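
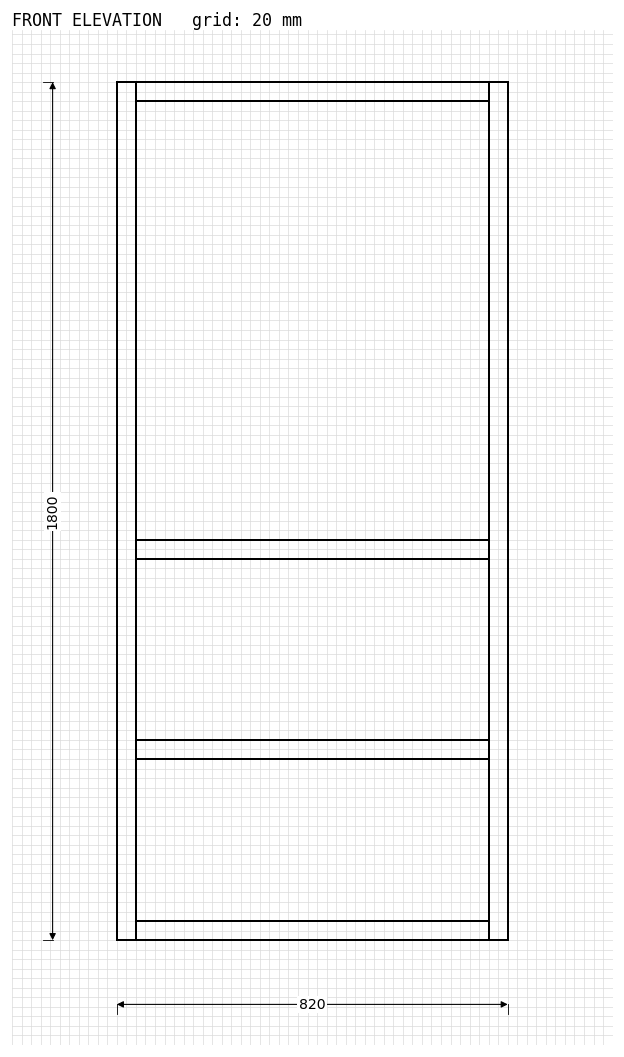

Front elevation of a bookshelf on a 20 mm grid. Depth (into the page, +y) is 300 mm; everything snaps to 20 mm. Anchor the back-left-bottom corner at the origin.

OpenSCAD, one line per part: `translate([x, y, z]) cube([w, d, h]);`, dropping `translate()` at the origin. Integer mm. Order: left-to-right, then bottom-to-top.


cube([40, 300, 1800]);
translate([40, 0, 0]) cube([740, 300, 40]);
translate([40, 0, 380]) cube([740, 300, 40]);
translate([40, 0, 800]) cube([740, 300, 40]);
translate([40, 0, 1760]) cube([740, 300, 40]);
translate([780, 0, 0]) cube([40, 300, 1800]);


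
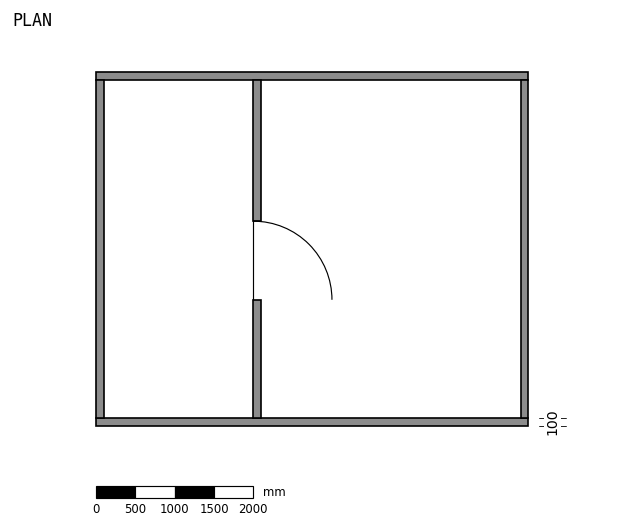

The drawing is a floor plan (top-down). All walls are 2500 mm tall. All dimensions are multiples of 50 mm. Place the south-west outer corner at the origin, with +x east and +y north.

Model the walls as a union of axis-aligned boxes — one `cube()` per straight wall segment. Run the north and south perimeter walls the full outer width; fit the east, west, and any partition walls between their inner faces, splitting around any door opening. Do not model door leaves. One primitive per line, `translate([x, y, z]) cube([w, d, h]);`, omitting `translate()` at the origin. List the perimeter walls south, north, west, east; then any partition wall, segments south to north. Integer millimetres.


cube([5500, 100, 2500]);
translate([0, 4400, 0]) cube([5500, 100, 2500]);
translate([0, 100, 0]) cube([100, 4300, 2500]);
translate([5400, 100, 0]) cube([100, 4300, 2500]);
translate([2000, 100, 0]) cube([100, 1500, 2500]);
translate([2000, 2600, 0]) cube([100, 1800, 2500]);


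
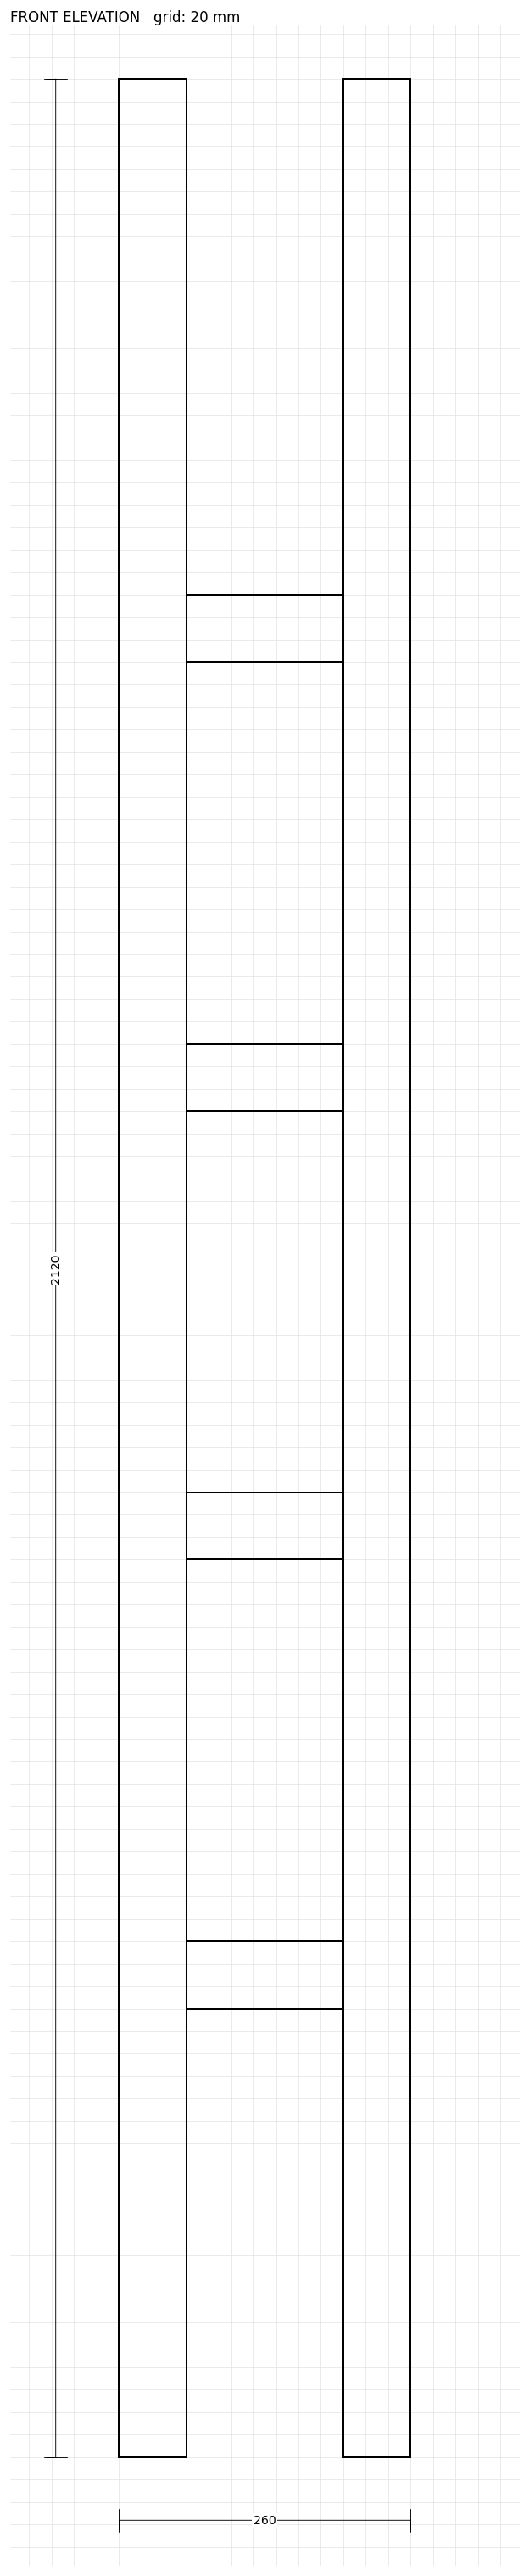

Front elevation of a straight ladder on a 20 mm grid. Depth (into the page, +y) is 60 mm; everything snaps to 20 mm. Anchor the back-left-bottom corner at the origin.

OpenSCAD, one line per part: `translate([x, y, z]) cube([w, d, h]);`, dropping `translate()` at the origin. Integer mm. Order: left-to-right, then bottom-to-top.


cube([60, 60, 2120]);
translate([60, 0, 400]) cube([140, 60, 60]);
translate([60, 0, 800]) cube([140, 60, 60]);
translate([60, 0, 1200]) cube([140, 60, 60]);
translate([60, 0, 1600]) cube([140, 60, 60]);
translate([200, 0, 0]) cube([60, 60, 2120]);


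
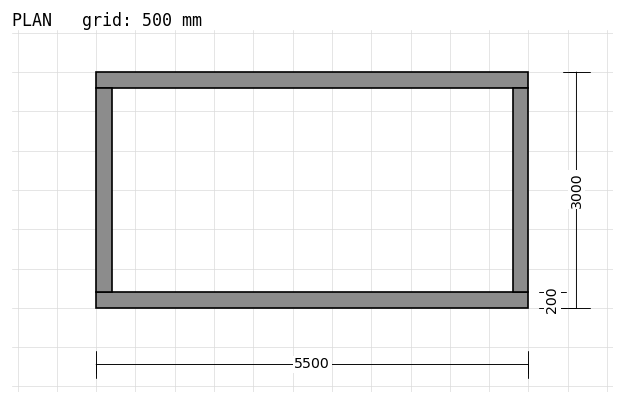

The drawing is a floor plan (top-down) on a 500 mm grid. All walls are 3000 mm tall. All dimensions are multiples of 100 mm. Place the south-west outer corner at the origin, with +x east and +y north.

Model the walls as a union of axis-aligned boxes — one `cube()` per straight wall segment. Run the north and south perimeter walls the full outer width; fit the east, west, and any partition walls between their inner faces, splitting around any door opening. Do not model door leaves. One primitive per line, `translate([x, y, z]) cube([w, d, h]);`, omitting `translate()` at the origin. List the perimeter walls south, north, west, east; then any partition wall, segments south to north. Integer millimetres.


cube([5500, 200, 3000]);
translate([0, 2800, 0]) cube([5500, 200, 3000]);
translate([0, 200, 0]) cube([200, 2600, 3000]);
translate([5300, 200, 0]) cube([200, 2600, 3000]);


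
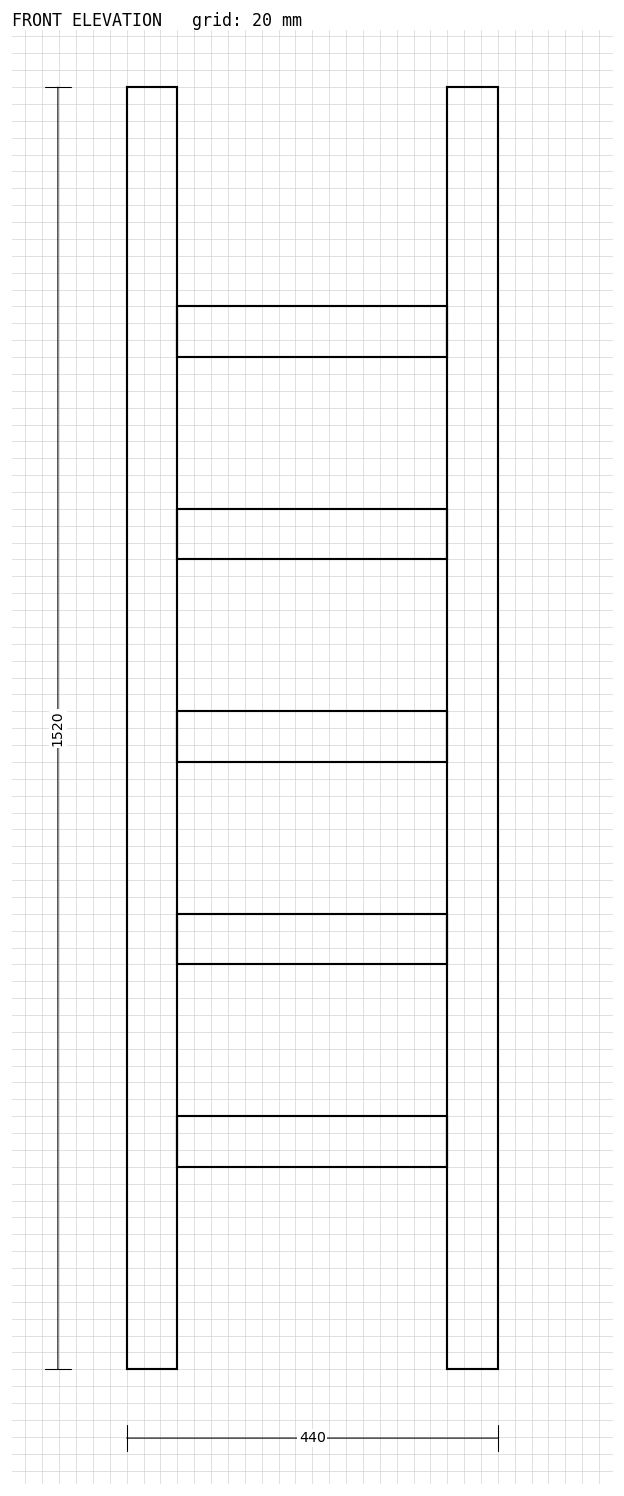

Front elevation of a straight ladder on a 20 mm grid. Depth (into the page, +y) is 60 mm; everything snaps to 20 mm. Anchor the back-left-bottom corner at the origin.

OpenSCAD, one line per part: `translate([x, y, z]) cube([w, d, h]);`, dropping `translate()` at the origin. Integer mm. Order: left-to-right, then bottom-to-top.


cube([60, 60, 1520]);
translate([60, 0, 240]) cube([320, 60, 60]);
translate([60, 0, 480]) cube([320, 60, 60]);
translate([60, 0, 720]) cube([320, 60, 60]);
translate([60, 0, 960]) cube([320, 60, 60]);
translate([60, 0, 1200]) cube([320, 60, 60]);
translate([380, 0, 0]) cube([60, 60, 1520]);


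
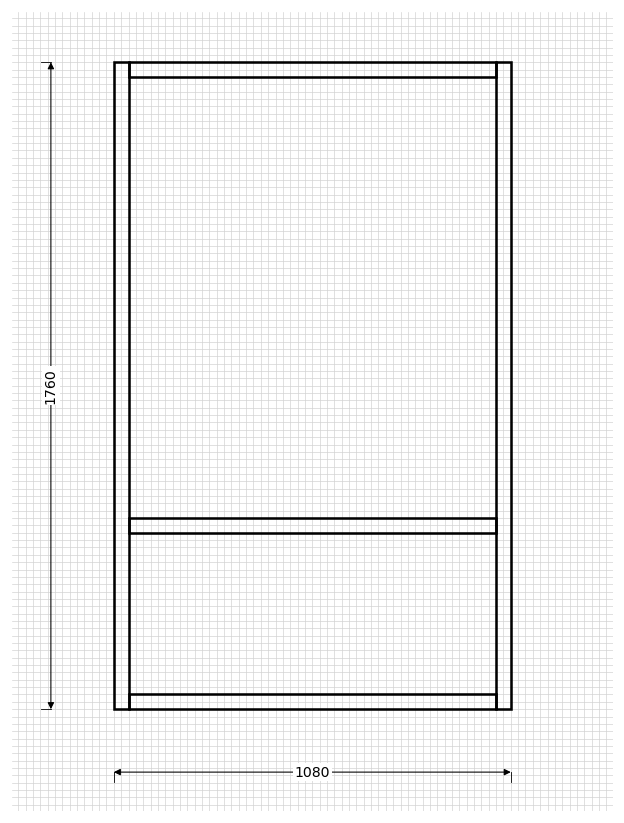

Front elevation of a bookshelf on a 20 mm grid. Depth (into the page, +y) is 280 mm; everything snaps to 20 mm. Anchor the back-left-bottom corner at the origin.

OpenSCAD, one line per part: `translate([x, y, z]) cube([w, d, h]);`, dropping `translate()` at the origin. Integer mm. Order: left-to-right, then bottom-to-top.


cube([40, 280, 1760]);
translate([40, 0, 0]) cube([1000, 280, 40]);
translate([40, 0, 480]) cube([1000, 280, 40]);
translate([40, 0, 1720]) cube([1000, 280, 40]);
translate([1040, 0, 0]) cube([40, 280, 1760]);


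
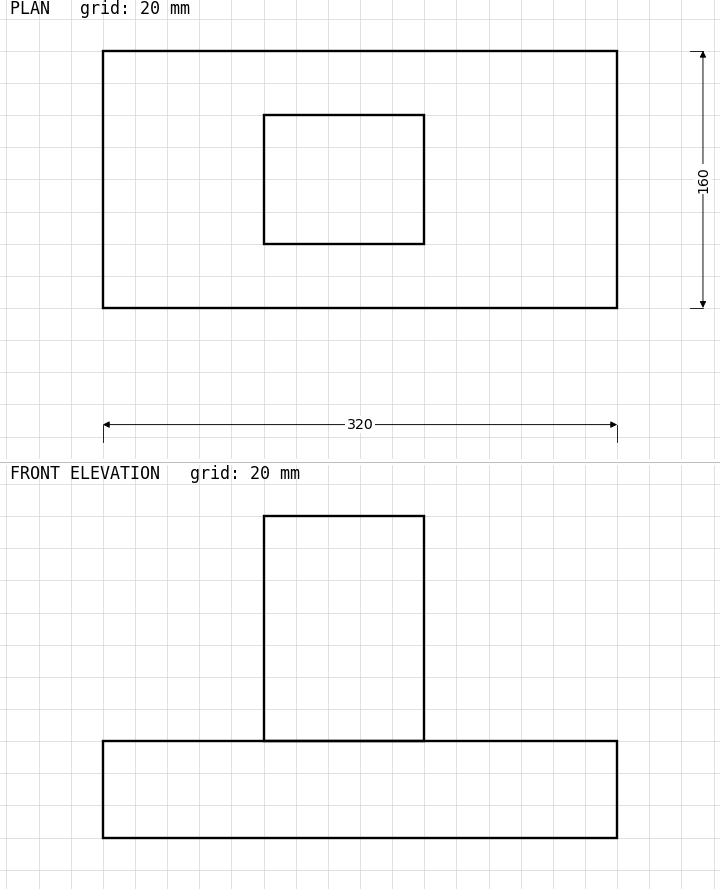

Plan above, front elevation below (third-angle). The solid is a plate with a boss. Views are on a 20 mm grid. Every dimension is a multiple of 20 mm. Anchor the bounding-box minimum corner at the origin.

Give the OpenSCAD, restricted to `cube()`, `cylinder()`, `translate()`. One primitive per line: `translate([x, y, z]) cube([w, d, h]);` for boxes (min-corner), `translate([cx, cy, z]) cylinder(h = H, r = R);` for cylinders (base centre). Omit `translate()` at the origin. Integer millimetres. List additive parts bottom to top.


cube([320, 160, 60]);
translate([100, 40, 60]) cube([100, 80, 140]);


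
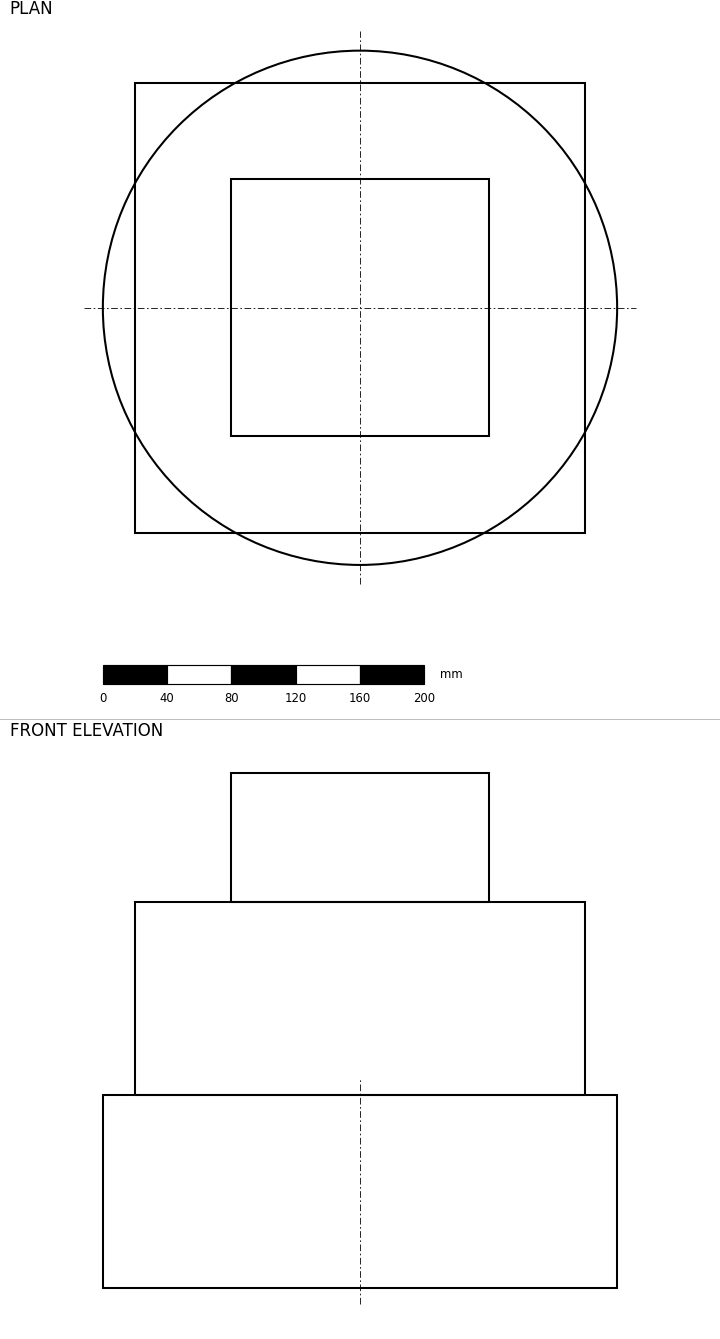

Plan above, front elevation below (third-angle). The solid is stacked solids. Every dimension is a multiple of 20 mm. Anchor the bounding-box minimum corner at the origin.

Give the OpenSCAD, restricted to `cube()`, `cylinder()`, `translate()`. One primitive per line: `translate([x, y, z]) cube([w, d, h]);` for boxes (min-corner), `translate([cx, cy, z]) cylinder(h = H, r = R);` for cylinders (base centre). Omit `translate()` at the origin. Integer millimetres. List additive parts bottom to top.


translate([160, 160, 0]) cylinder(h = 120, r = 160);
translate([20, 20, 120]) cube([280, 280, 120]);
translate([80, 80, 240]) cube([160, 160, 80]);


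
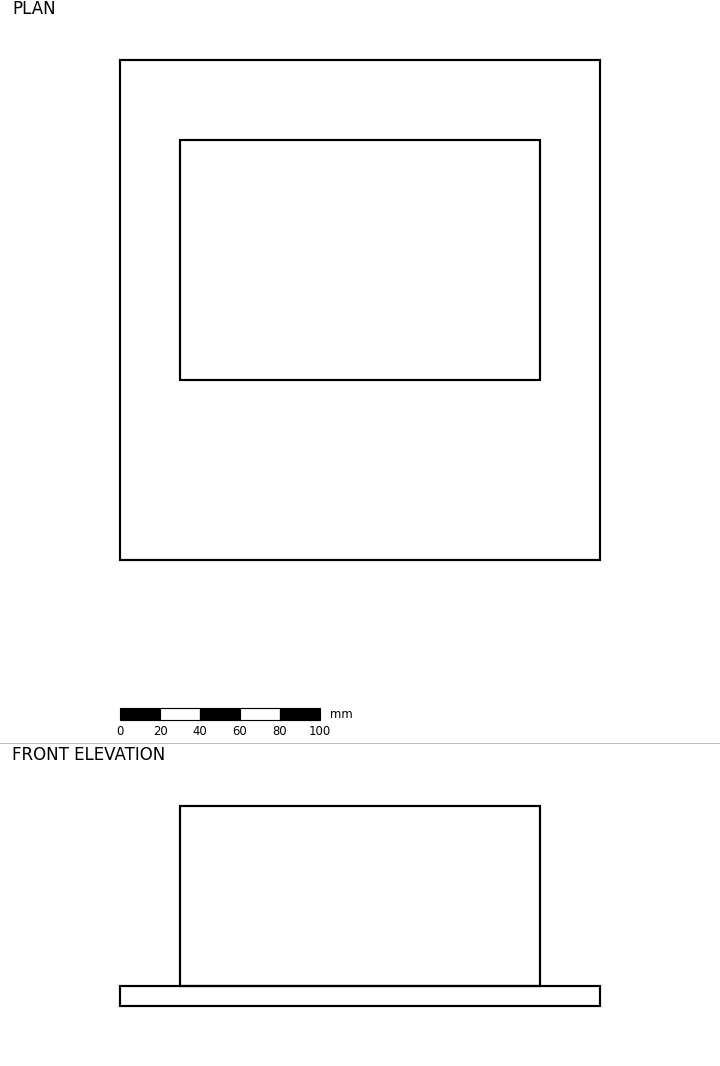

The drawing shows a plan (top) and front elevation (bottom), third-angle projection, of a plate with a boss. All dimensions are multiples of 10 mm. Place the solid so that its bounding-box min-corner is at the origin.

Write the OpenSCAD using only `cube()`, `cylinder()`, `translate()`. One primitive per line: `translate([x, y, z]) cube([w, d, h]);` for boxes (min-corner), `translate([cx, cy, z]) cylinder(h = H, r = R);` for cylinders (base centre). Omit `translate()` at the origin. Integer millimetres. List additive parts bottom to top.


cube([240, 250, 10]);
translate([30, 90, 10]) cube([180, 120, 90]);


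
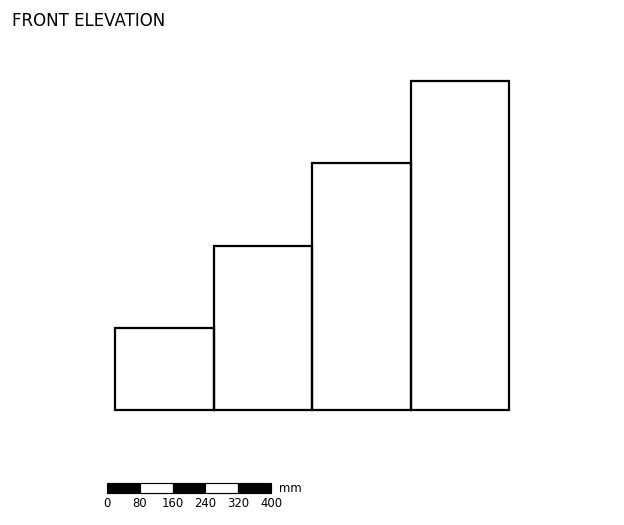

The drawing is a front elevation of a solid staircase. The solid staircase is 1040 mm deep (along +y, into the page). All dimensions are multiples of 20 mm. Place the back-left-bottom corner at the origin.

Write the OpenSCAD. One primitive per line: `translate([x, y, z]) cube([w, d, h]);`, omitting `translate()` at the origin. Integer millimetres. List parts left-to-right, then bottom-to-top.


cube([240, 1040, 200]);
translate([240, 0, 0]) cube([240, 1040, 400]);
translate([480, 0, 0]) cube([240, 1040, 600]);
translate([720, 0, 0]) cube([240, 1040, 800]);


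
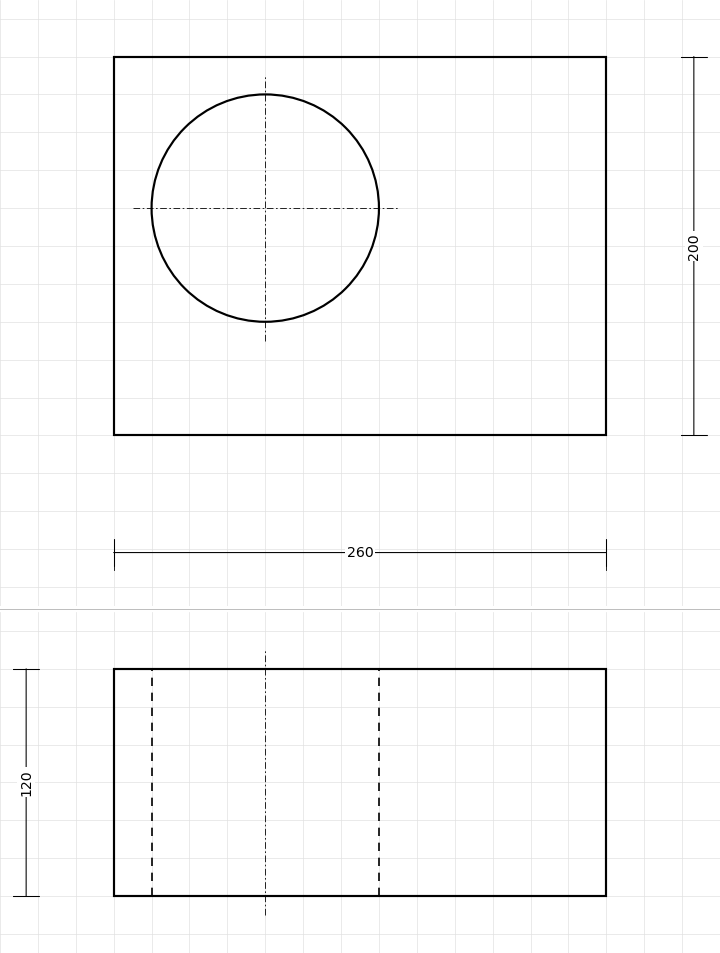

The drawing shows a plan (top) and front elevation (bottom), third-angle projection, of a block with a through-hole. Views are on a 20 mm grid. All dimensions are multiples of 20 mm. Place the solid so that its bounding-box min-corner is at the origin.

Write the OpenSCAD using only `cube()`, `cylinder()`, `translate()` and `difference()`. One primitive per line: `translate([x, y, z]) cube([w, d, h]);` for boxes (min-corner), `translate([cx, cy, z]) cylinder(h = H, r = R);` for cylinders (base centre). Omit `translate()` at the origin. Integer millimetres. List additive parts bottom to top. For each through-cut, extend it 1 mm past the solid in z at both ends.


difference() {
  cube([260, 200, 120]);
  translate([80, 120, -1]) cylinder(h = 122, r = 60);
}


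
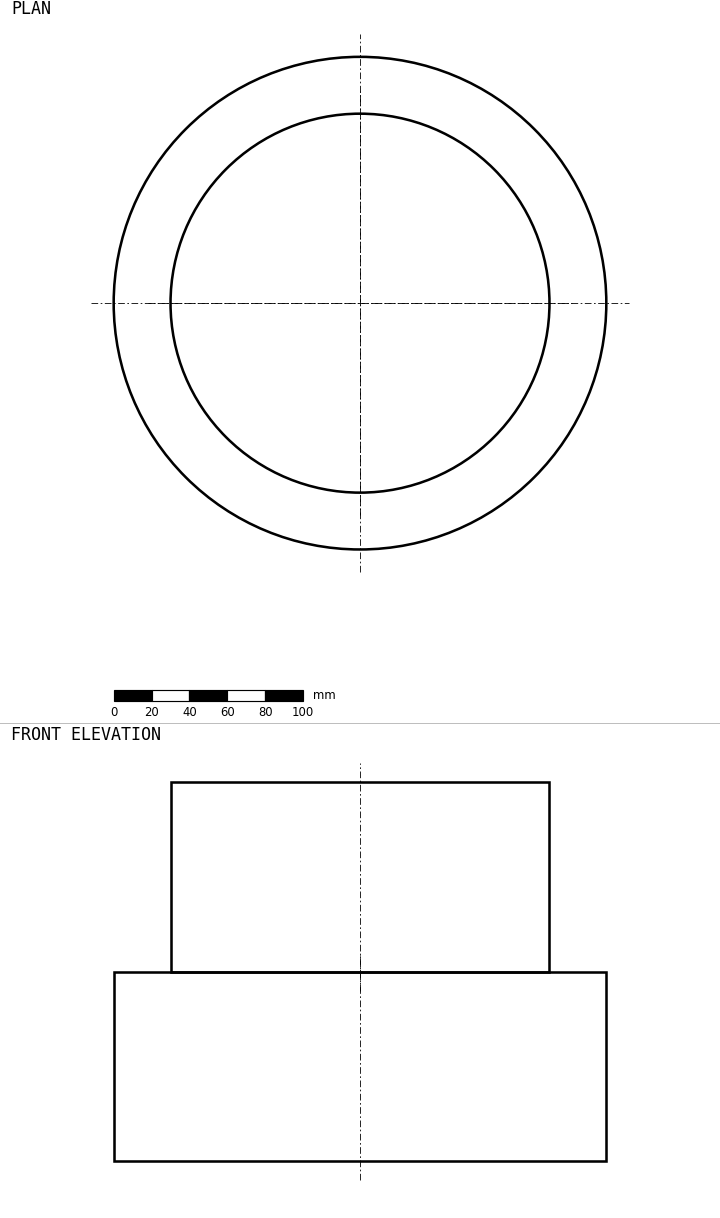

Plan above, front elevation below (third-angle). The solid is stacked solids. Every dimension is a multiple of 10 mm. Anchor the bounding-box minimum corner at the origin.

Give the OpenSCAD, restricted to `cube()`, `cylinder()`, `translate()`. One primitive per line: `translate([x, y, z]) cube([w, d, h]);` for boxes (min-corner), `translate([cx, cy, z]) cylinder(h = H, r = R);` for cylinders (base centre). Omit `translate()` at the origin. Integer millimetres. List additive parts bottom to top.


translate([130, 130, 0]) cylinder(h = 100, r = 130);
translate([130, 130, 100]) cylinder(h = 100, r = 100);


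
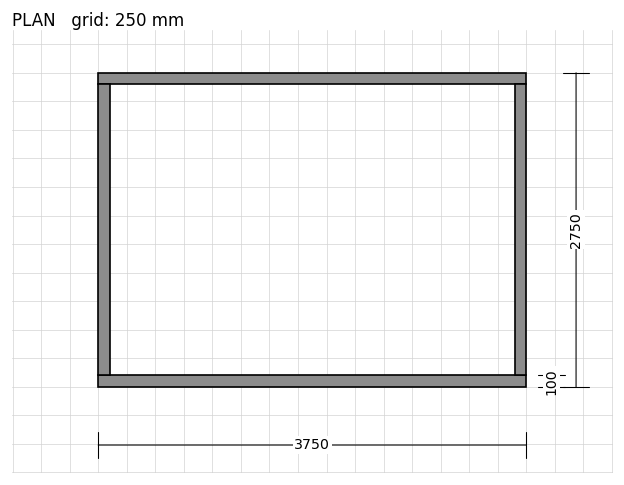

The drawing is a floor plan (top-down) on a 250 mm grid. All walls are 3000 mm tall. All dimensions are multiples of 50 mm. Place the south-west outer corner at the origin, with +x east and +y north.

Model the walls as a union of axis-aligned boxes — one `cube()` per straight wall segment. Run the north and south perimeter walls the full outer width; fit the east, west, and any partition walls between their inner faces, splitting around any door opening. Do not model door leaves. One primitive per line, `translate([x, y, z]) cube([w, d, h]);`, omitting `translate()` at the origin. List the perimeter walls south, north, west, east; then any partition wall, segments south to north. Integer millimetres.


cube([3750, 100, 3000]);
translate([0, 2650, 0]) cube([3750, 100, 3000]);
translate([0, 100, 0]) cube([100, 2550, 3000]);
translate([3650, 100, 0]) cube([100, 2550, 3000]);


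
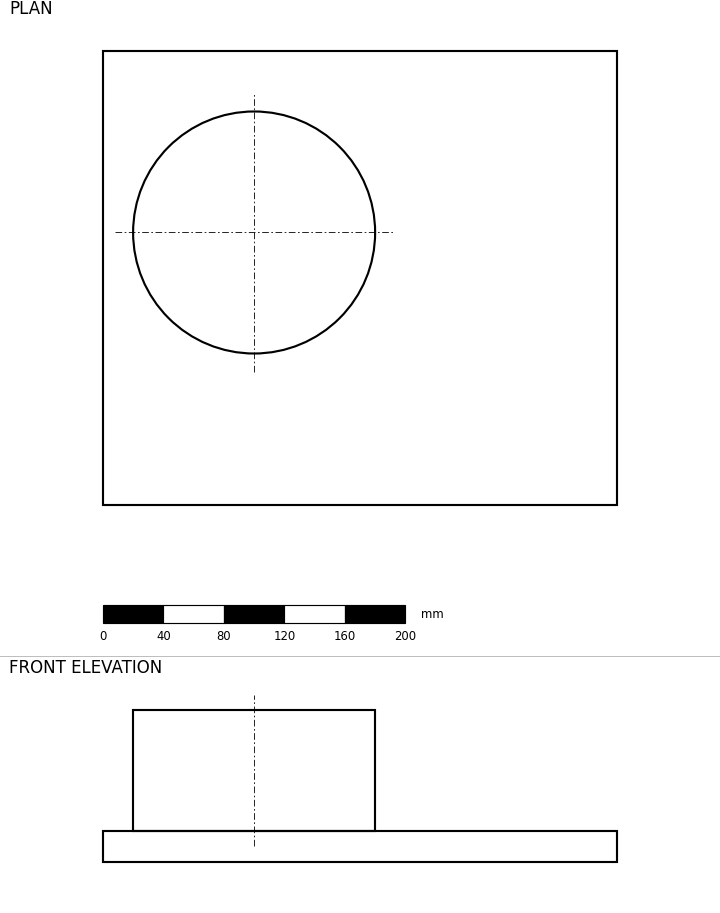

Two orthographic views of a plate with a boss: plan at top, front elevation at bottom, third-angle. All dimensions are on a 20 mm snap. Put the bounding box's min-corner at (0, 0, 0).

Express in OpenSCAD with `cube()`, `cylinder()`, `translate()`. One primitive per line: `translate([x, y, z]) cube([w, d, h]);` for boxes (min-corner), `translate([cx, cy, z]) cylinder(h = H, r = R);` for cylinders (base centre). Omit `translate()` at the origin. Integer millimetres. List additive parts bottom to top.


cube([340, 300, 20]);
translate([100, 180, 20]) cylinder(h = 80, r = 80);


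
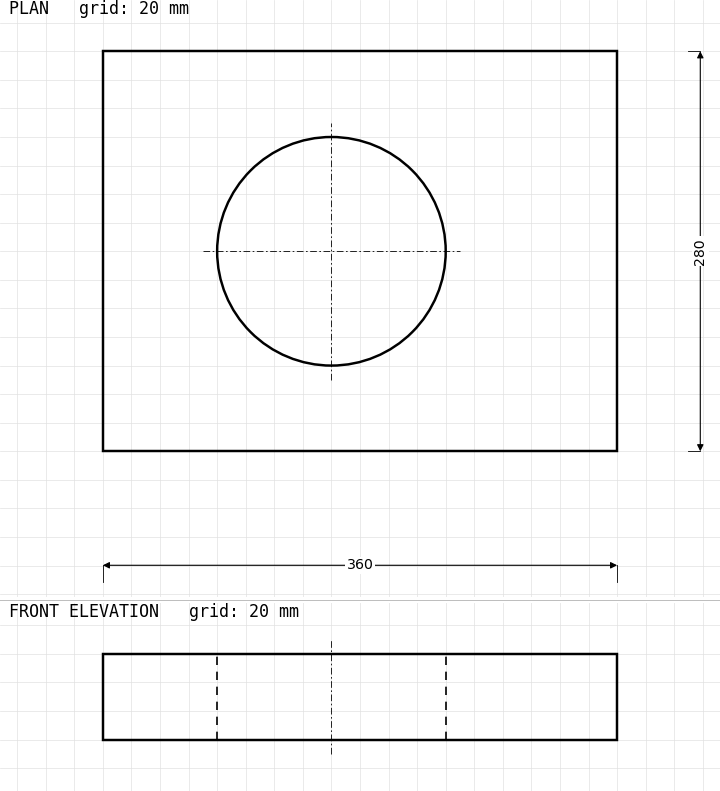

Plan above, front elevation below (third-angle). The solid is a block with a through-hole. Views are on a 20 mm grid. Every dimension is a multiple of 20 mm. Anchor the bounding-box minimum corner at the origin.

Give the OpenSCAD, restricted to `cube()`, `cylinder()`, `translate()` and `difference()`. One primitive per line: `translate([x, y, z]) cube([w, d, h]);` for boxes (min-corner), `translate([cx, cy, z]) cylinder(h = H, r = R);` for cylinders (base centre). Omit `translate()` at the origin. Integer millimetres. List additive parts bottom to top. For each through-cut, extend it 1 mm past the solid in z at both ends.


difference() {
  cube([360, 280, 60]);
  translate([160, 140, -1]) cylinder(h = 62, r = 80);
}


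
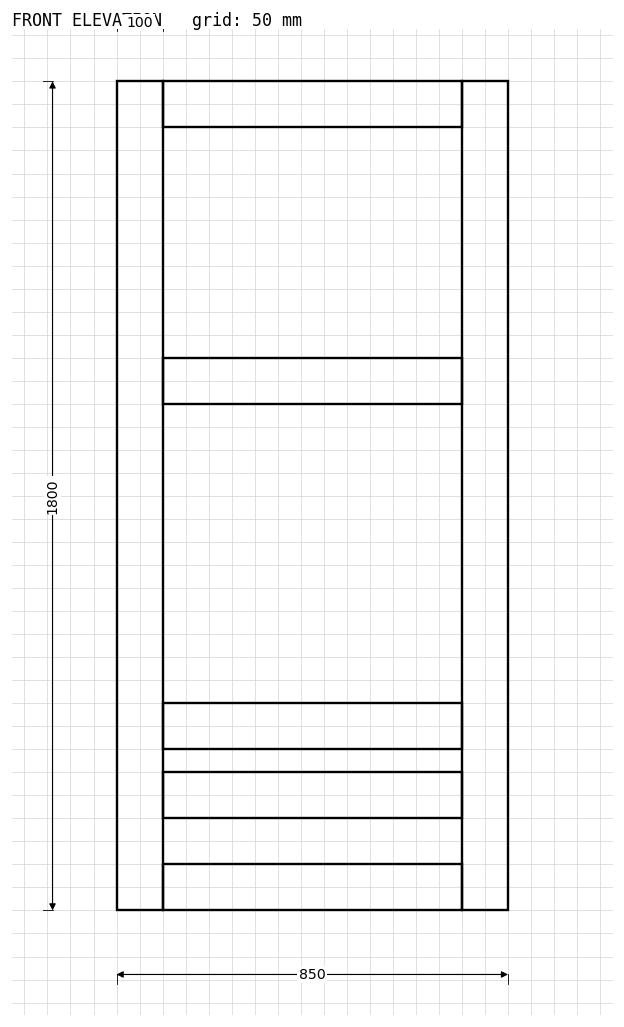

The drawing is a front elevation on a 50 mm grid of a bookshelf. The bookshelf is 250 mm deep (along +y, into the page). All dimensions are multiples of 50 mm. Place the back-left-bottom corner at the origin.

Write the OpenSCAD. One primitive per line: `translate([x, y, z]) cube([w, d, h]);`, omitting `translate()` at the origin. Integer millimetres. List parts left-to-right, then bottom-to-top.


cube([100, 250, 1800]);
translate([100, 0, 0]) cube([650, 250, 100]);
translate([100, 0, 200]) cube([650, 250, 100]);
translate([100, 0, 350]) cube([650, 250, 100]);
translate([100, 0, 1100]) cube([650, 250, 100]);
translate([100, 0, 1700]) cube([650, 250, 100]);
translate([750, 0, 0]) cube([100, 250, 1800]);


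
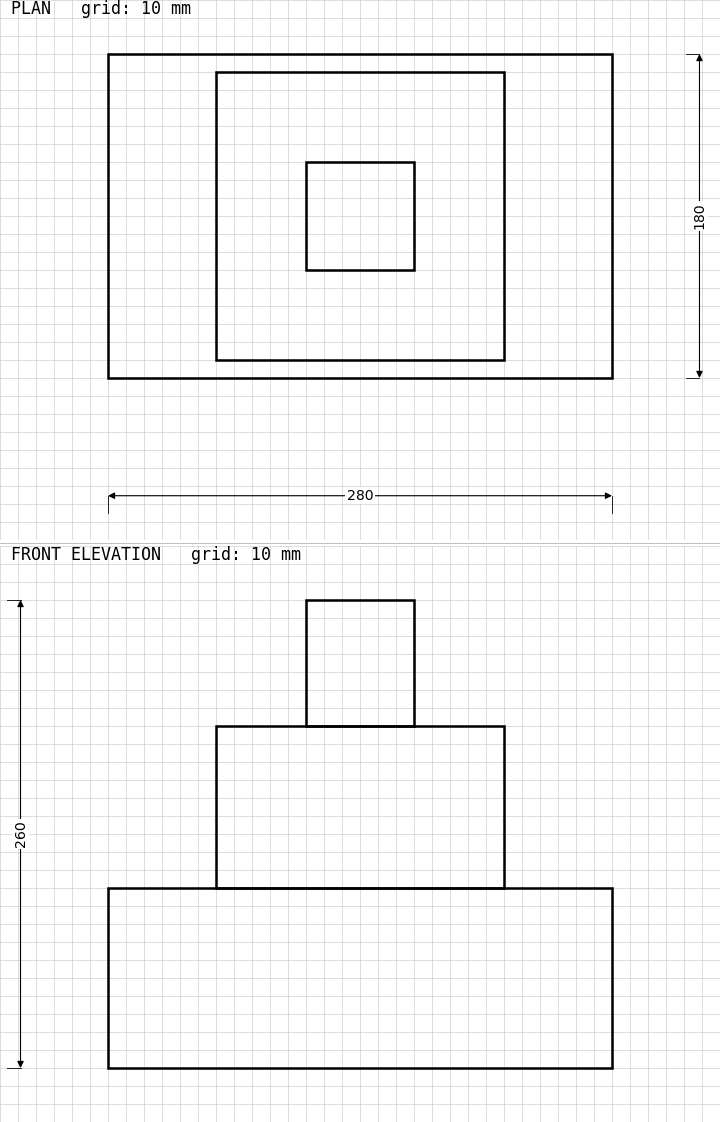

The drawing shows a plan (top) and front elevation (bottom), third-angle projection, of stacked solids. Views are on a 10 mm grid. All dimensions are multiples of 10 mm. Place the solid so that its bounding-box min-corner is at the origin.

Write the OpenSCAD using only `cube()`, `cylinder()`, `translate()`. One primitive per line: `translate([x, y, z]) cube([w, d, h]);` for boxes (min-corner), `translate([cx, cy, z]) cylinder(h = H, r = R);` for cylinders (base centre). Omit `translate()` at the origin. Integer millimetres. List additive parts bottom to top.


cube([280, 180, 100]);
translate([60, 10, 100]) cube([160, 160, 90]);
translate([110, 60, 190]) cube([60, 60, 70]);


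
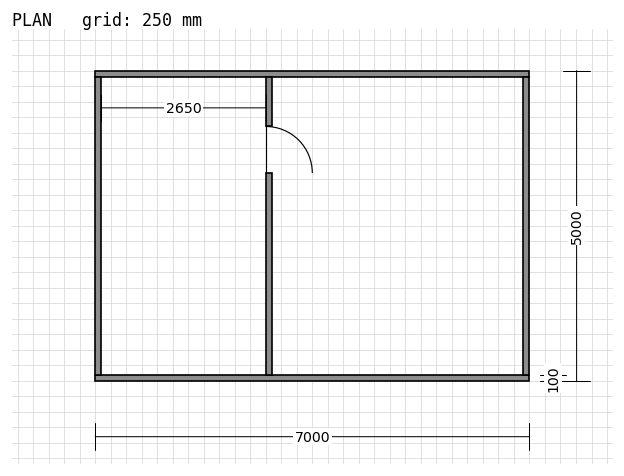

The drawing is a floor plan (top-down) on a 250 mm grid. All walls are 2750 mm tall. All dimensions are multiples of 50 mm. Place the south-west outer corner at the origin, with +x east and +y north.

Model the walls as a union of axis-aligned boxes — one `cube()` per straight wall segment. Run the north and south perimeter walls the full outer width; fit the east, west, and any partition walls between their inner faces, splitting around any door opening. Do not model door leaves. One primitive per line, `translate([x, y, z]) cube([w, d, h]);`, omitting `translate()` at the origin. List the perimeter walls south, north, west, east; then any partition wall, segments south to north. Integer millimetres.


cube([7000, 100, 2750]);
translate([0, 4900, 0]) cube([7000, 100, 2750]);
translate([0, 100, 0]) cube([100, 4800, 2750]);
translate([6900, 100, 0]) cube([100, 4800, 2750]);
translate([2750, 100, 0]) cube([100, 3250, 2750]);
translate([2750, 4100, 0]) cube([100, 800, 2750]);


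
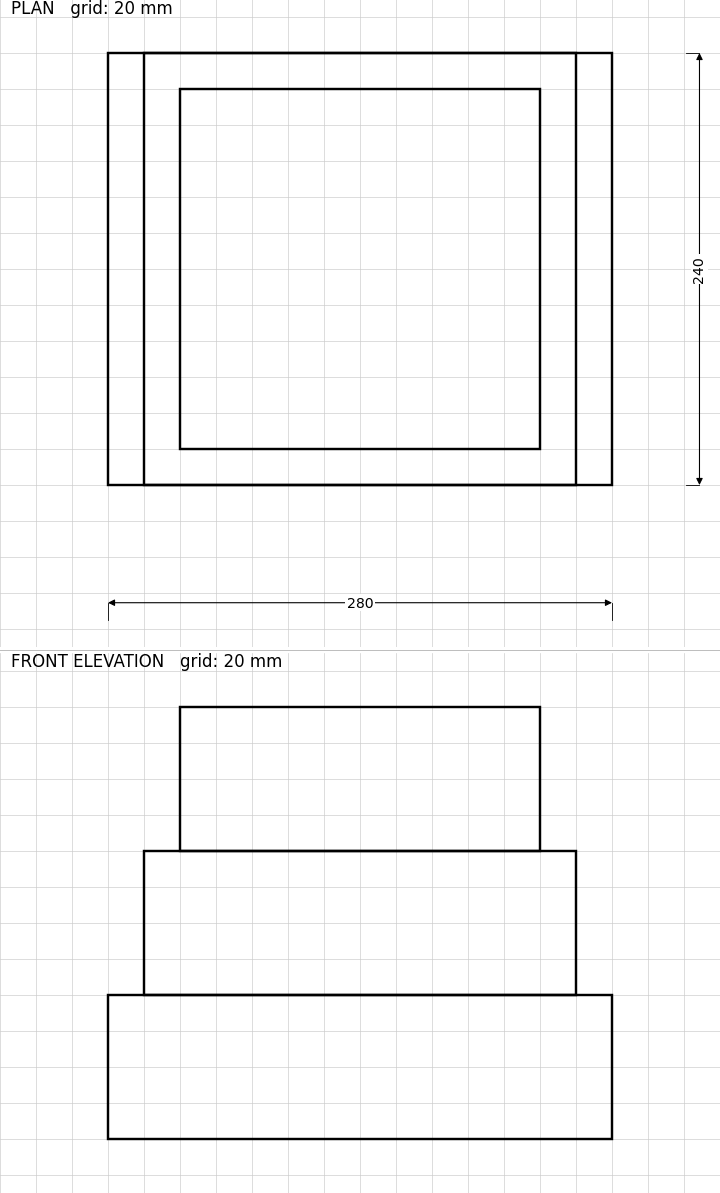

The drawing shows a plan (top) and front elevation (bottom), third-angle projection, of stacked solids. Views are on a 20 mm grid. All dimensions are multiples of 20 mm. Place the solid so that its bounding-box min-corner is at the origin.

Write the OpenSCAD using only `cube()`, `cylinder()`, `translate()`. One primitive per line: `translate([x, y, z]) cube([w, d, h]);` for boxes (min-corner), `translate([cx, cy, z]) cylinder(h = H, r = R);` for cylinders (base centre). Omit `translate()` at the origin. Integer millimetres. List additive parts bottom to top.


cube([280, 240, 80]);
translate([20, 0, 80]) cube([240, 240, 80]);
translate([40, 20, 160]) cube([200, 200, 80]);


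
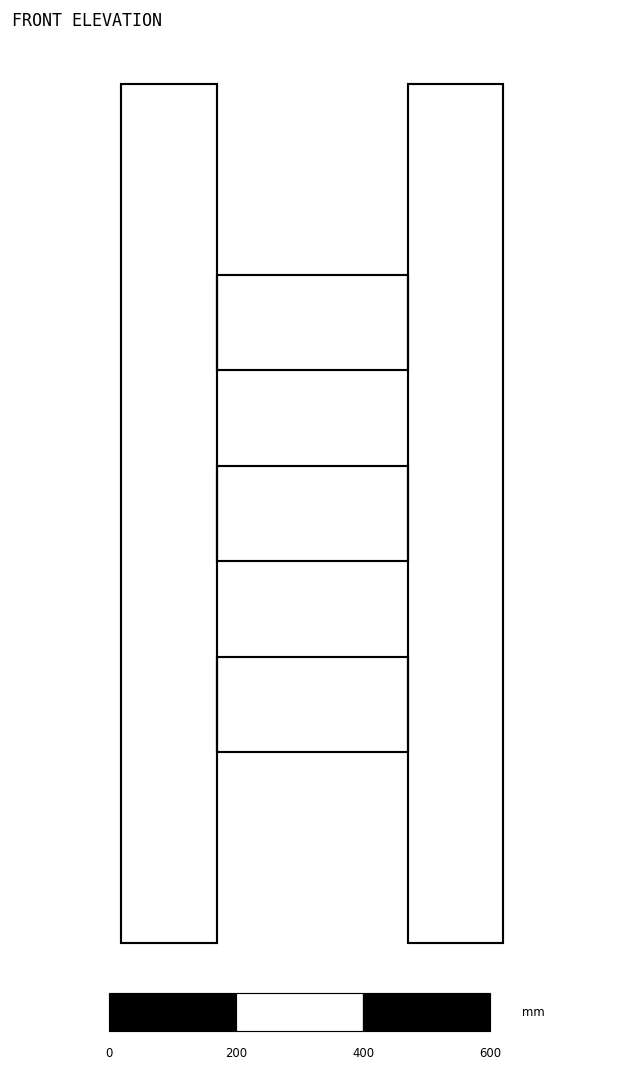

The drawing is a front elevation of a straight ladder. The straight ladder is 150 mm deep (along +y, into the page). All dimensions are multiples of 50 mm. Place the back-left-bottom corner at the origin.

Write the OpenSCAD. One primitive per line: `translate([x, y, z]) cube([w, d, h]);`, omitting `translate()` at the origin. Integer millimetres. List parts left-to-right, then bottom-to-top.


cube([150, 150, 1350]);
translate([150, 0, 300]) cube([300, 150, 150]);
translate([150, 0, 600]) cube([300, 150, 150]);
translate([150, 0, 900]) cube([300, 150, 150]);
translate([450, 0, 0]) cube([150, 150, 1350]);


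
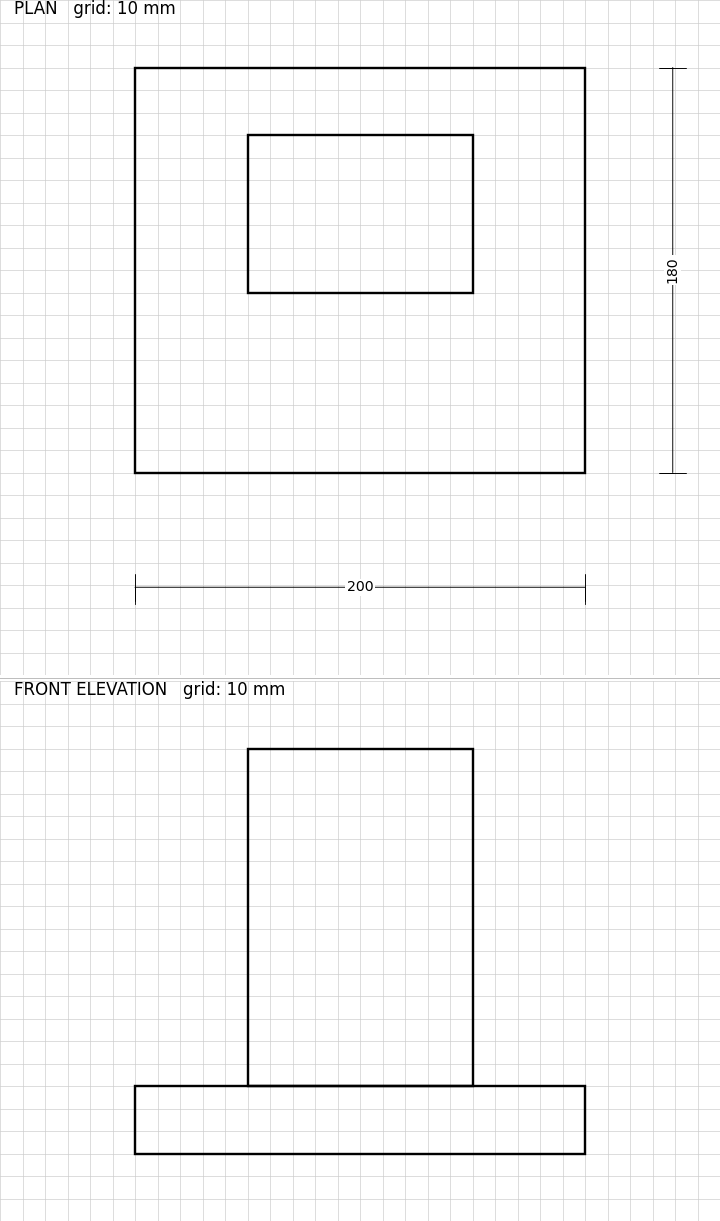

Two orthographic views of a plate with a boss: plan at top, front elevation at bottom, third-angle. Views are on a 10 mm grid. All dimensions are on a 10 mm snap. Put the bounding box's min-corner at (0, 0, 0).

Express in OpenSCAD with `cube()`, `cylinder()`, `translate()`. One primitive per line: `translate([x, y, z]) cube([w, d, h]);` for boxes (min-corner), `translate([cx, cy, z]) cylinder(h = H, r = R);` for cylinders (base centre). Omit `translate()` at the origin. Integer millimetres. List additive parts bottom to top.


cube([200, 180, 30]);
translate([50, 80, 30]) cube([100, 70, 150]);


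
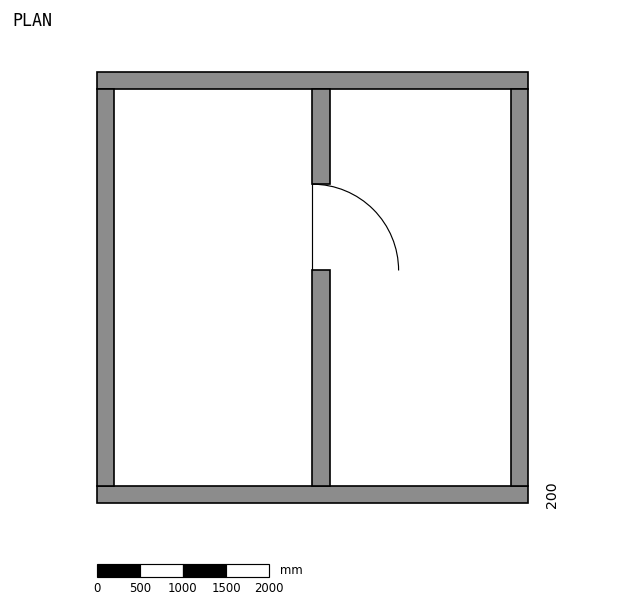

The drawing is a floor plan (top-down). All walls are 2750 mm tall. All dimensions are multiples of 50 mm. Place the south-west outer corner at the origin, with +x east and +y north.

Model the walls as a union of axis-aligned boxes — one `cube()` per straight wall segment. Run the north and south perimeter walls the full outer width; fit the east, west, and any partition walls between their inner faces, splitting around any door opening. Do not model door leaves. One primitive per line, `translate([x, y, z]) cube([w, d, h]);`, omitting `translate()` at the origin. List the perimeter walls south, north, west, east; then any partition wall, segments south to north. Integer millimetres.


cube([5000, 200, 2750]);
translate([0, 4800, 0]) cube([5000, 200, 2750]);
translate([0, 200, 0]) cube([200, 4600, 2750]);
translate([4800, 200, 0]) cube([200, 4600, 2750]);
translate([2500, 200, 0]) cube([200, 2500, 2750]);
translate([2500, 3700, 0]) cube([200, 1100, 2750]);


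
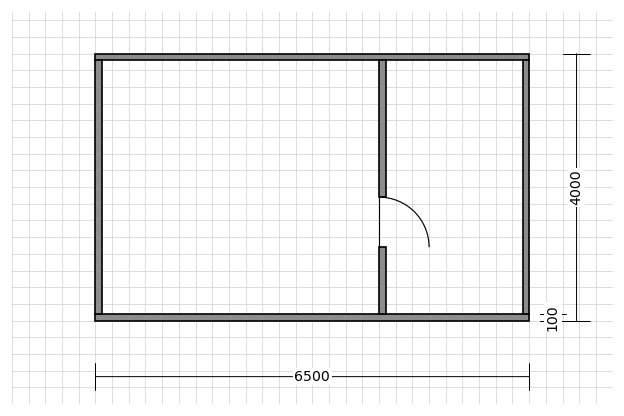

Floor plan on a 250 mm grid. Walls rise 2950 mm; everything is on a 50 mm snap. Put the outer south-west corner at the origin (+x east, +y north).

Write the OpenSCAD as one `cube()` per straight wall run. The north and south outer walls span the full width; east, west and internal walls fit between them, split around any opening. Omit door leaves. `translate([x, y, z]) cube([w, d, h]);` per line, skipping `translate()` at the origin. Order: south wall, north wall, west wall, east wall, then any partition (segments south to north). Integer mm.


cube([6500, 100, 2950]);
translate([0, 3900, 0]) cube([6500, 100, 2950]);
translate([0, 100, 0]) cube([100, 3800, 2950]);
translate([6400, 100, 0]) cube([100, 3800, 2950]);
translate([4250, 100, 0]) cube([100, 1000, 2950]);
translate([4250, 1850, 0]) cube([100, 2050, 2950]);


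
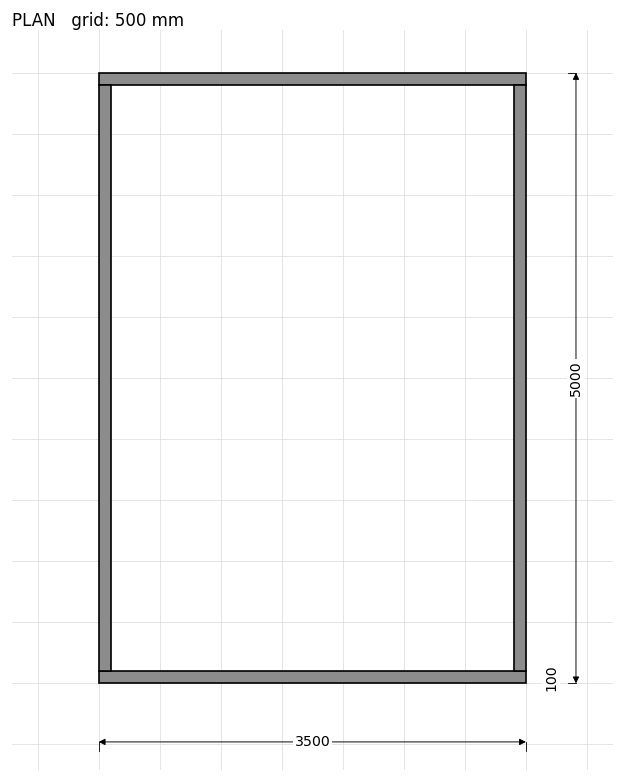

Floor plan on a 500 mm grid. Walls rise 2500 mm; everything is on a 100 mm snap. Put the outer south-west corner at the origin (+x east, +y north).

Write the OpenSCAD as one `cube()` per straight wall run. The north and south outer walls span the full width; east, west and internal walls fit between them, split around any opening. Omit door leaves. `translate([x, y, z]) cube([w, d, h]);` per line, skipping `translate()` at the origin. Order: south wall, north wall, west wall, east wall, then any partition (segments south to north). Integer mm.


cube([3500, 100, 2500]);
translate([0, 4900, 0]) cube([3500, 100, 2500]);
translate([0, 100, 0]) cube([100, 4800, 2500]);
translate([3400, 100, 0]) cube([100, 4800, 2500]);


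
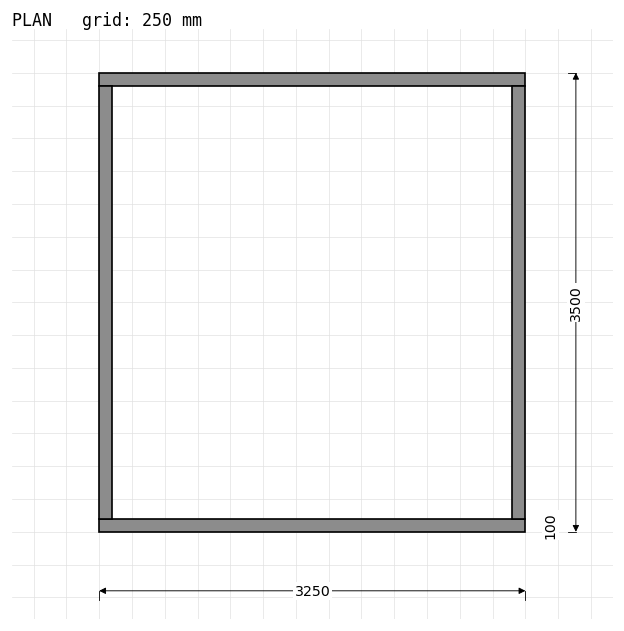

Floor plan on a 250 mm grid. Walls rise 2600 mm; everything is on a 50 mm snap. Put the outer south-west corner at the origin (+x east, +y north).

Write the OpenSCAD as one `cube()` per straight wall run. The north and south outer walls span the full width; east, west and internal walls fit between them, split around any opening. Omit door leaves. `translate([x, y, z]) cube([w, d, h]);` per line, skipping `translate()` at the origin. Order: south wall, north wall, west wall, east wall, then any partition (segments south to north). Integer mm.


cube([3250, 100, 2600]);
translate([0, 3400, 0]) cube([3250, 100, 2600]);
translate([0, 100, 0]) cube([100, 3300, 2600]);
translate([3150, 100, 0]) cube([100, 3300, 2600]);


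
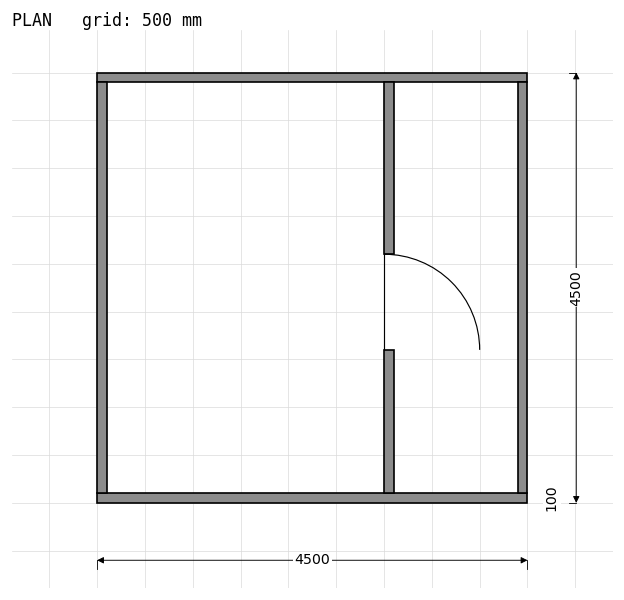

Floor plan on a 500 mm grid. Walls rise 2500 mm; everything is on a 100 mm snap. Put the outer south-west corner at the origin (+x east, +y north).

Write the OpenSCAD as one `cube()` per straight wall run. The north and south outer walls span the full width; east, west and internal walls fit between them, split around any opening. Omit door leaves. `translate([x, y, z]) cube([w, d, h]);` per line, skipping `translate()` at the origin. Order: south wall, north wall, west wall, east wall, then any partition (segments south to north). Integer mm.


cube([4500, 100, 2500]);
translate([0, 4400, 0]) cube([4500, 100, 2500]);
translate([0, 100, 0]) cube([100, 4300, 2500]);
translate([4400, 100, 0]) cube([100, 4300, 2500]);
translate([3000, 100, 0]) cube([100, 1500, 2500]);
translate([3000, 2600, 0]) cube([100, 1800, 2500]);


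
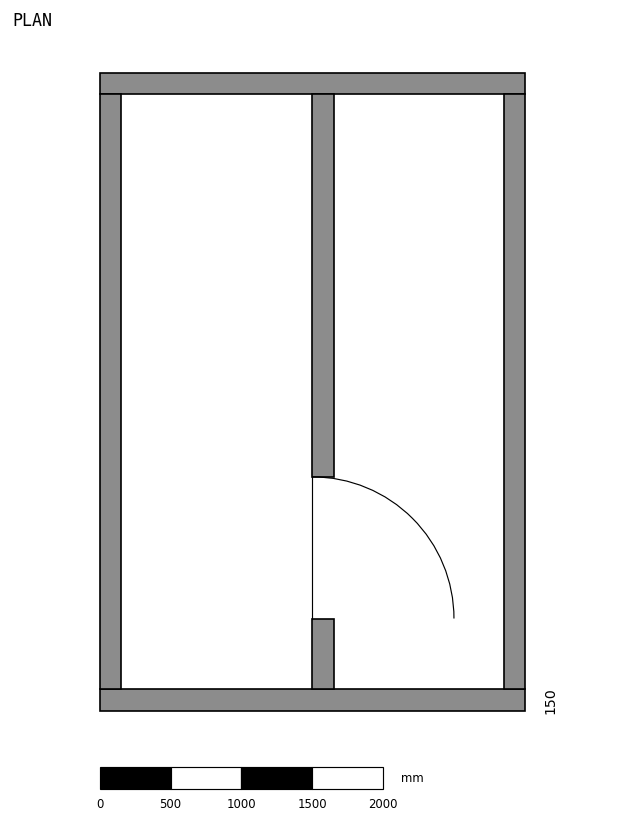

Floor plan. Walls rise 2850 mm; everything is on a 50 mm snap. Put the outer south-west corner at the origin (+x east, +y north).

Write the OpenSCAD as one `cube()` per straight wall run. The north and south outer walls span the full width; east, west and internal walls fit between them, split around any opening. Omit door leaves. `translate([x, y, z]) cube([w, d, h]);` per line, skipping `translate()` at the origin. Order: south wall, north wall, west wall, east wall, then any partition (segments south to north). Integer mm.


cube([3000, 150, 2850]);
translate([0, 4350, 0]) cube([3000, 150, 2850]);
translate([0, 150, 0]) cube([150, 4200, 2850]);
translate([2850, 150, 0]) cube([150, 4200, 2850]);
translate([1500, 150, 0]) cube([150, 500, 2850]);
translate([1500, 1650, 0]) cube([150, 2700, 2850]);


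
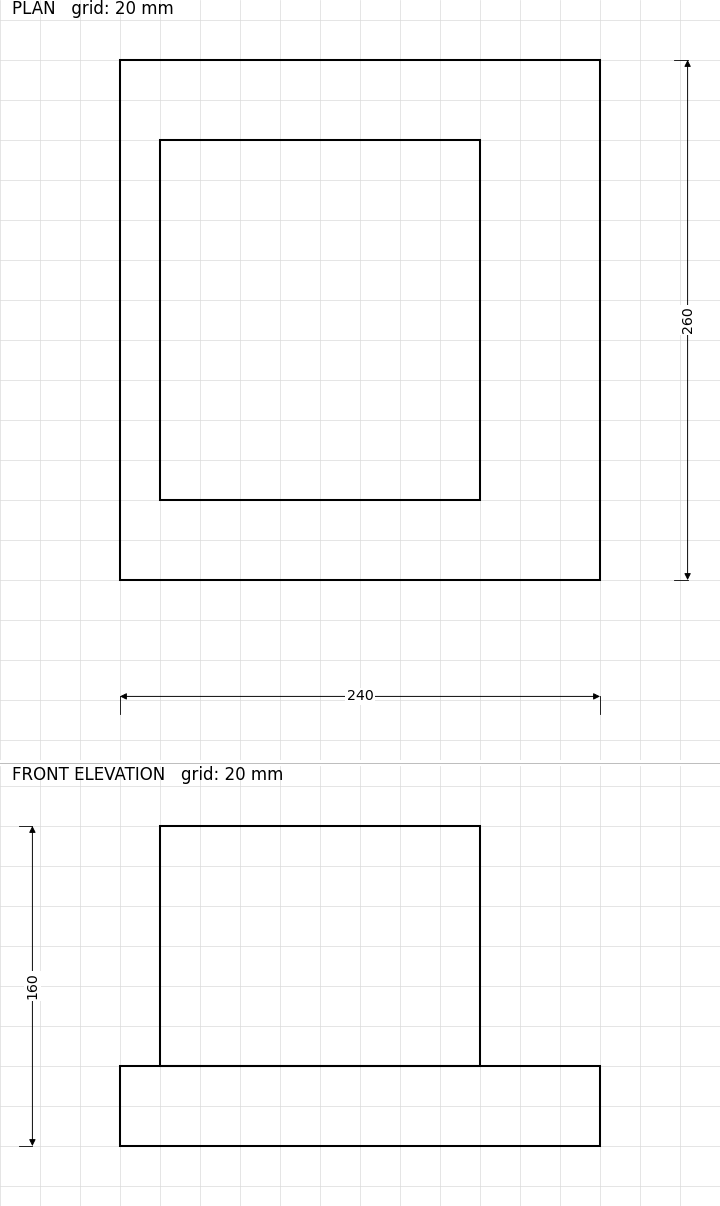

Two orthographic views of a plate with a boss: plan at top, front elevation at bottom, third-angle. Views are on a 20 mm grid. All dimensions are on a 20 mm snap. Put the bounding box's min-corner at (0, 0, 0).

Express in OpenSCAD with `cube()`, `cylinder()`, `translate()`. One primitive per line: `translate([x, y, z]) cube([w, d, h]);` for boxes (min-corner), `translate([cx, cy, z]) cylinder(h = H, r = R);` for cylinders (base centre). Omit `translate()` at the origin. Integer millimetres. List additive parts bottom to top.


cube([240, 260, 40]);
translate([20, 40, 40]) cube([160, 180, 120]);


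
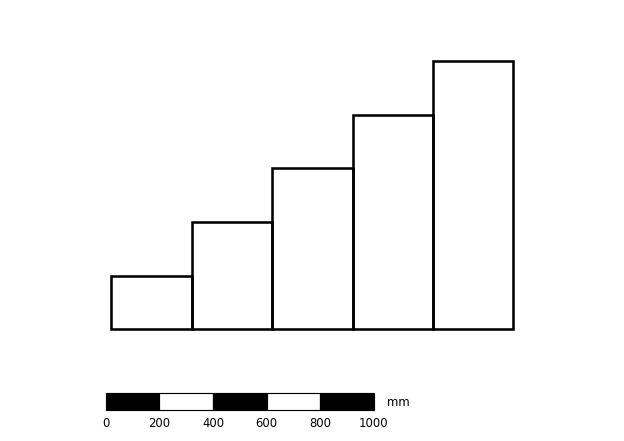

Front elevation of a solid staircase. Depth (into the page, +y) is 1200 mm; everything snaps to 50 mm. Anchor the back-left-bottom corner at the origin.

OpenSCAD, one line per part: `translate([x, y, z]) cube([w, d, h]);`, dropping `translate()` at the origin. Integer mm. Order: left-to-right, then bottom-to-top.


cube([300, 1200, 200]);
translate([300, 0, 0]) cube([300, 1200, 400]);
translate([600, 0, 0]) cube([300, 1200, 600]);
translate([900, 0, 0]) cube([300, 1200, 800]);
translate([1200, 0, 0]) cube([300, 1200, 1000]);


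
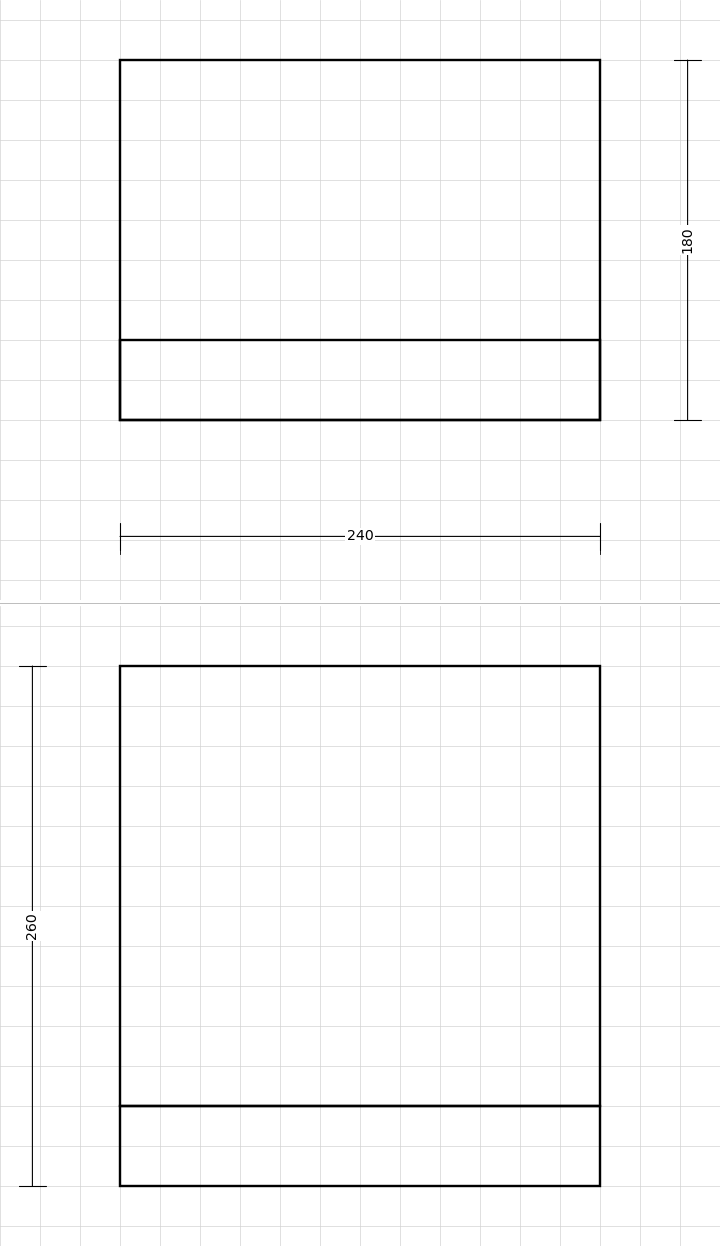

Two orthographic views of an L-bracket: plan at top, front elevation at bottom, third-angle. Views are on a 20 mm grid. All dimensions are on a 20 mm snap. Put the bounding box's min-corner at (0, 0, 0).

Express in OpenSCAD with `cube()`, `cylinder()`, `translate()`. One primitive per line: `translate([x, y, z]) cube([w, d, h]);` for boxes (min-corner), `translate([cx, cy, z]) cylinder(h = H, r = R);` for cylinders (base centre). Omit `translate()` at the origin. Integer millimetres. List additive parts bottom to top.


cube([240, 180, 40]);
translate([0, 0, 40]) cube([240, 40, 220]);


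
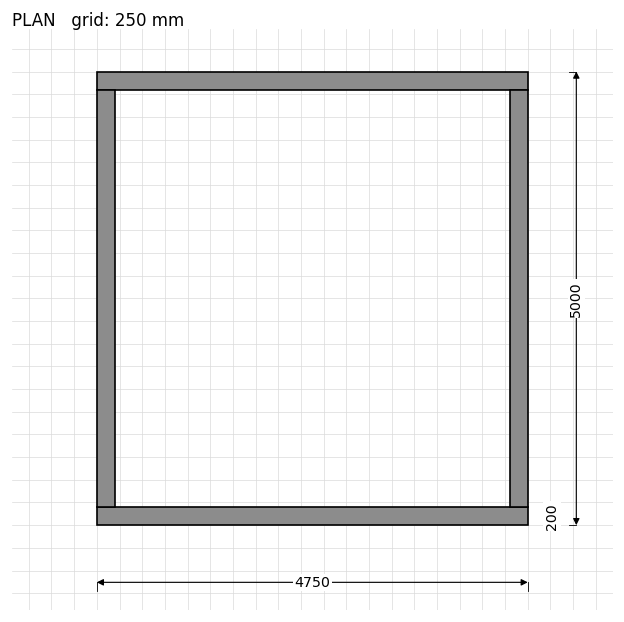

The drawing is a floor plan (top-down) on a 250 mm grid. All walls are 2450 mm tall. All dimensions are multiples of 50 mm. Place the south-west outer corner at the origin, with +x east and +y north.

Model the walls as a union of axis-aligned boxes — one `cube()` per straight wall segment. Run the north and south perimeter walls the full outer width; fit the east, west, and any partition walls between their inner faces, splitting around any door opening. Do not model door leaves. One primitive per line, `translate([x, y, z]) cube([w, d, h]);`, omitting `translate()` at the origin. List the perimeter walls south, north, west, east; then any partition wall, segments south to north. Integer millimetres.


cube([4750, 200, 2450]);
translate([0, 4800, 0]) cube([4750, 200, 2450]);
translate([0, 200, 0]) cube([200, 4600, 2450]);
translate([4550, 200, 0]) cube([200, 4600, 2450]);


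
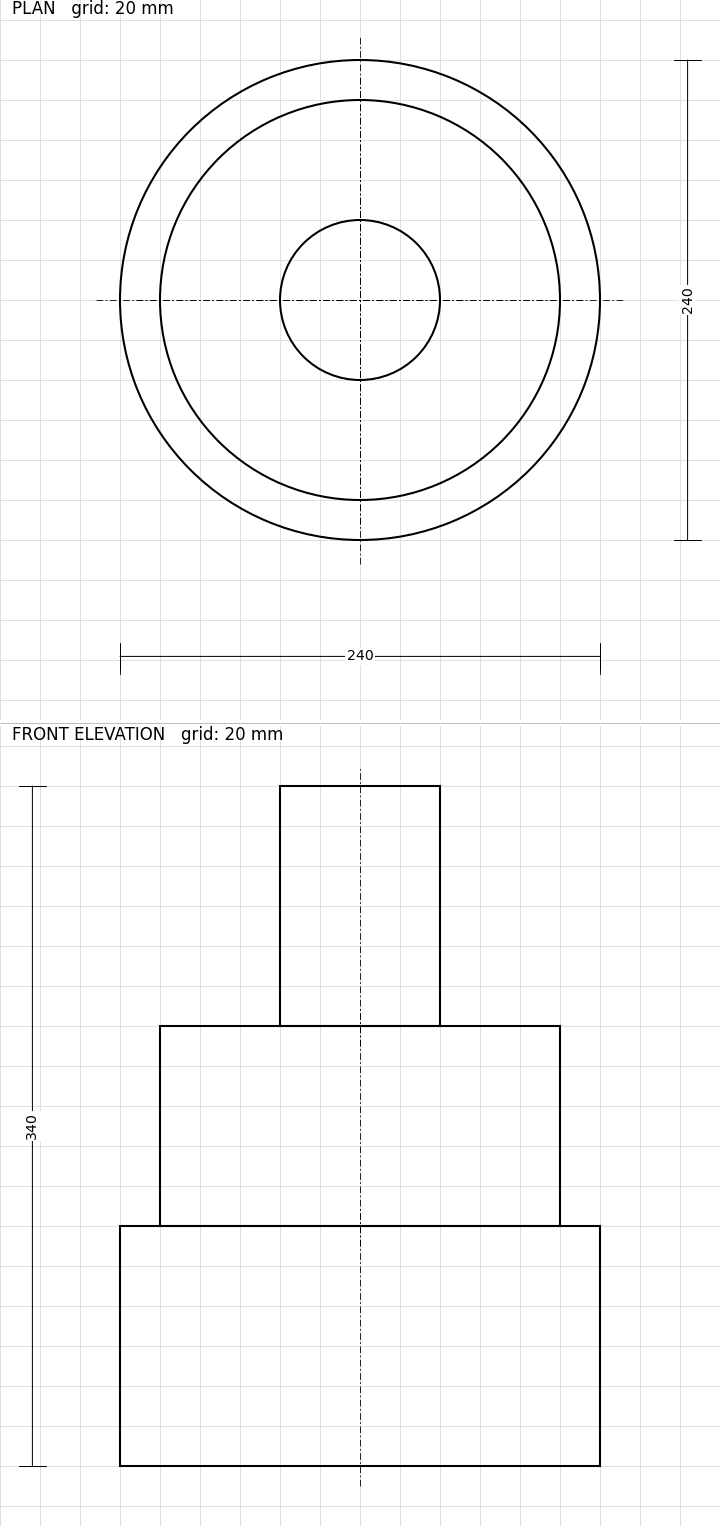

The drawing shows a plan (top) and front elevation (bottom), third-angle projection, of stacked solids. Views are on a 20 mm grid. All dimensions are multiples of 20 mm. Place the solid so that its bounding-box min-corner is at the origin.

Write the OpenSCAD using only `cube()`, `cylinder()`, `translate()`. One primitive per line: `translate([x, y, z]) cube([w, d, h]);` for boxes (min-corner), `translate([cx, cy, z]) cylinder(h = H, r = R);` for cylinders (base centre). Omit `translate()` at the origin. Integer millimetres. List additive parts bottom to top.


translate([120, 120, 0]) cylinder(h = 120, r = 120);
translate([120, 120, 120]) cylinder(h = 100, r = 100);
translate([120, 120, 220]) cylinder(h = 120, r = 40);


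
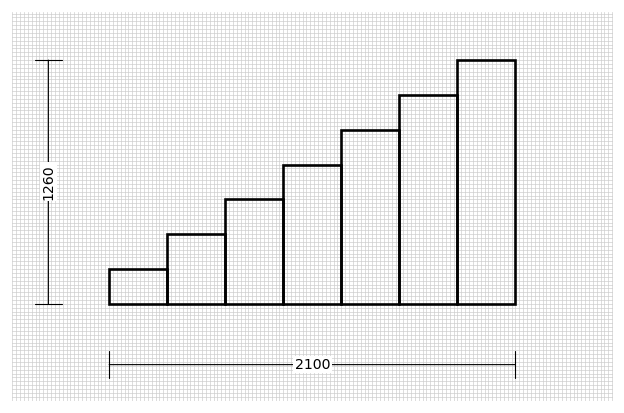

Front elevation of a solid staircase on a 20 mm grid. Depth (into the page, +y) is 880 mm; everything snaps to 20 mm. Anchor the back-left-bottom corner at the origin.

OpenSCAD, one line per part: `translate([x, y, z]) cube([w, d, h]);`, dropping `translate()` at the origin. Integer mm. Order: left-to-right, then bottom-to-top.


cube([300, 880, 180]);
translate([300, 0, 0]) cube([300, 880, 360]);
translate([600, 0, 0]) cube([300, 880, 540]);
translate([900, 0, 0]) cube([300, 880, 720]);
translate([1200, 0, 0]) cube([300, 880, 900]);
translate([1500, 0, 0]) cube([300, 880, 1080]);
translate([1800, 0, 0]) cube([300, 880, 1260]);


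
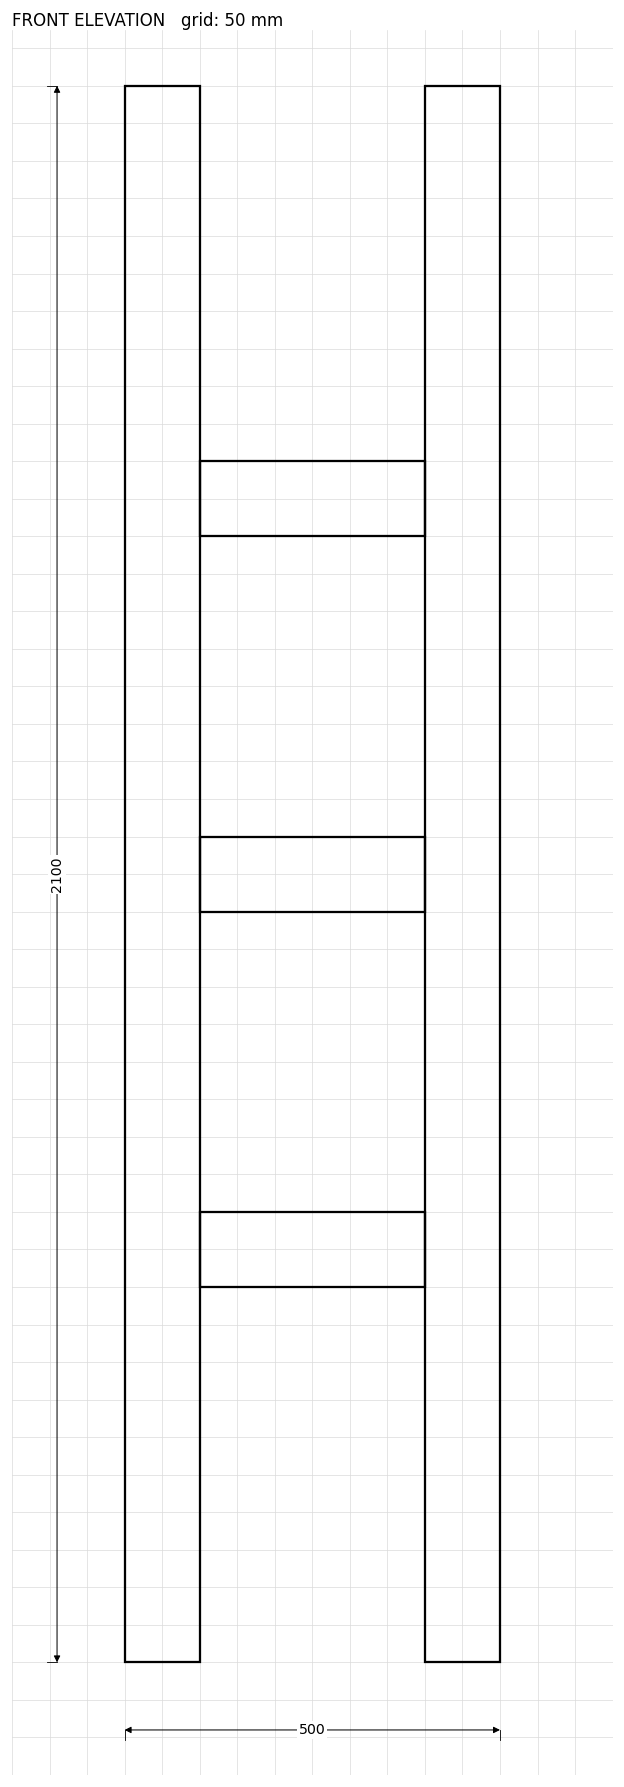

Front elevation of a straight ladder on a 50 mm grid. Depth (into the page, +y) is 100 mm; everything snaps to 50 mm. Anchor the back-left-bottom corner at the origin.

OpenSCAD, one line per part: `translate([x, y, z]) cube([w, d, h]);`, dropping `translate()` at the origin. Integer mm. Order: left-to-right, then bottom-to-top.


cube([100, 100, 2100]);
translate([100, 0, 500]) cube([300, 100, 100]);
translate([100, 0, 1000]) cube([300, 100, 100]);
translate([100, 0, 1500]) cube([300, 100, 100]);
translate([400, 0, 0]) cube([100, 100, 2100]);


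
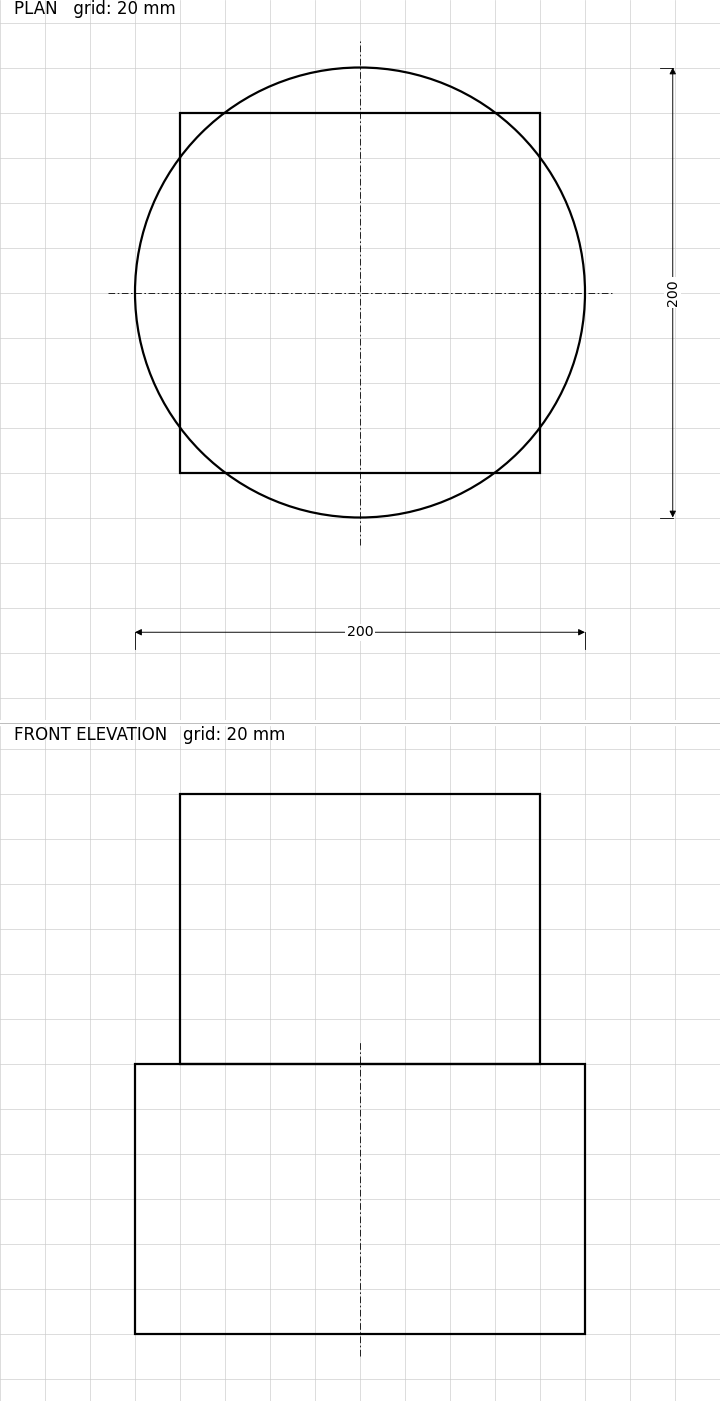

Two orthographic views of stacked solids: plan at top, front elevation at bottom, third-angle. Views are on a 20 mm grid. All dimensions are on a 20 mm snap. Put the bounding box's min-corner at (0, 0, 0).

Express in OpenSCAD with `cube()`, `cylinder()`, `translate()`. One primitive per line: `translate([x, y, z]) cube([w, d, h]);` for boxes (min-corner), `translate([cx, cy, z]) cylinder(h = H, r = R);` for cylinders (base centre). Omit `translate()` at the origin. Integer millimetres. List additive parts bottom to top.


translate([100, 100, 0]) cylinder(h = 120, r = 100);
translate([20, 20, 120]) cube([160, 160, 120]);
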